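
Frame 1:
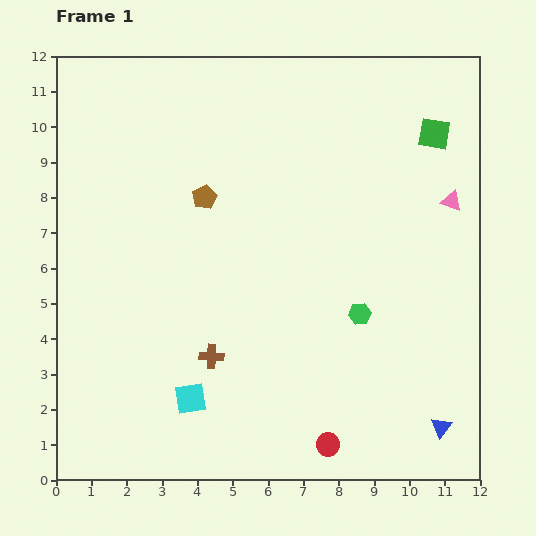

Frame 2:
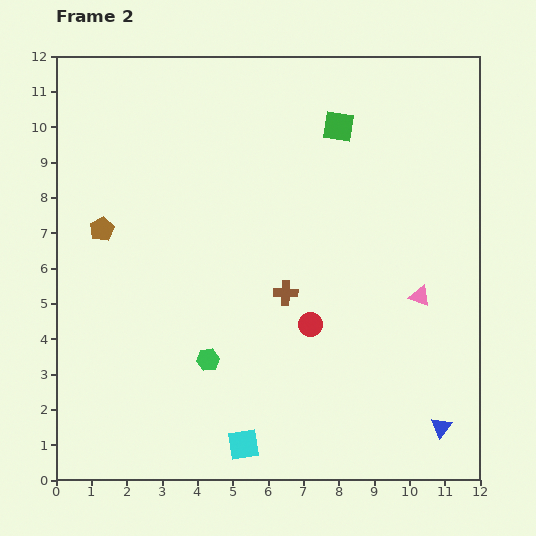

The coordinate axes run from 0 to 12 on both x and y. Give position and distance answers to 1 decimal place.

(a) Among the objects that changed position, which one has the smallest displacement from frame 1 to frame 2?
the cyan square

(moved 2.0)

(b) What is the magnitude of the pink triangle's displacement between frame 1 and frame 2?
2.8

The pink triangle moved from (11.2, 7.9) to (10.3, 5.2), a distance of √(0.9² + 2.7²) ≈ 2.8.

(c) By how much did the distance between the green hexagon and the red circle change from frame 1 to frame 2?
-0.7

Distance in frame 1: 3.8. Distance in frame 2: 3.1.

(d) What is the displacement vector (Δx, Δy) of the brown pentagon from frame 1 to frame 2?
(-2.9, -0.9)

The brown pentagon was at (4.2, 8.0) in frame 1 and (1.3, 7.1) in frame 2.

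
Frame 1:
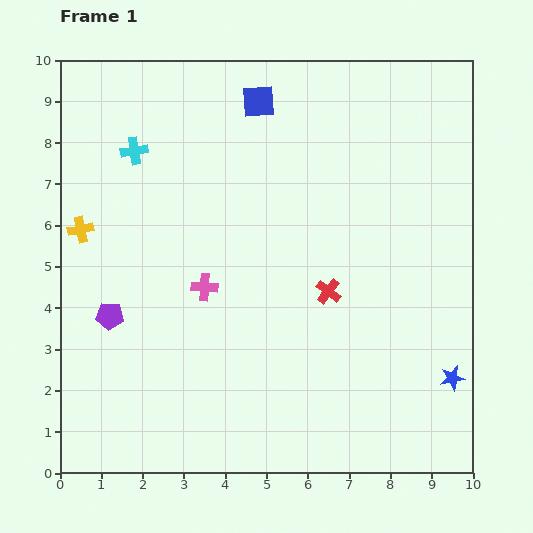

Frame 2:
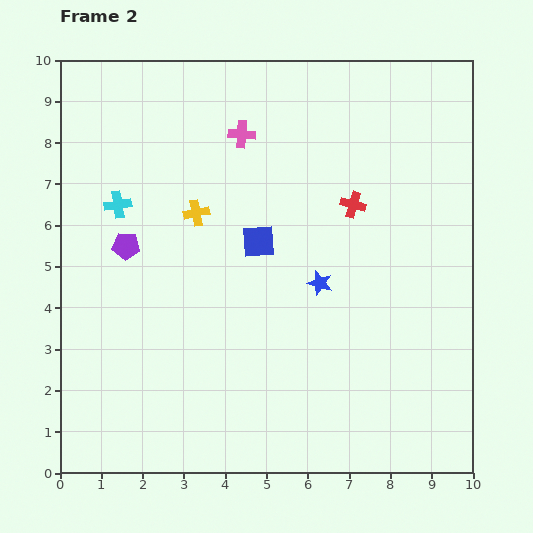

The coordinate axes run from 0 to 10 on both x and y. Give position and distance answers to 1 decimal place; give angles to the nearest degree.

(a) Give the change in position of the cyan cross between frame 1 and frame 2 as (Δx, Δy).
(-0.4, -1.3)

The cyan cross was at (1.8, 7.8) in frame 1 and (1.4, 6.5) in frame 2.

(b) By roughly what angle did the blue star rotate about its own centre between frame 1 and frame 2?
29° clockwise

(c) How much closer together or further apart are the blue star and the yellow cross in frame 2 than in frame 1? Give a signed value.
-6.3

Distance in frame 1: 9.7. Distance in frame 2: 3.4.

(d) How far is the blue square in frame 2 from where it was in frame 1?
3.4

The blue square moved from (4.8, 9.0) to (4.8, 5.6), a distance of √(0.0² + 3.4²) ≈ 3.4.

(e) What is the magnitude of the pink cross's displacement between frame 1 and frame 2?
3.8

The pink cross moved from (3.5, 4.5) to (4.4, 8.2), a distance of √(0.9² + 3.7²) ≈ 3.8.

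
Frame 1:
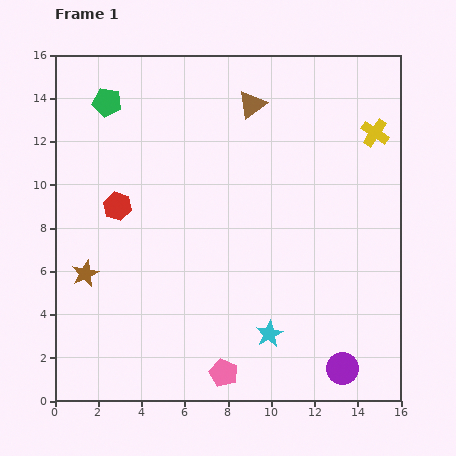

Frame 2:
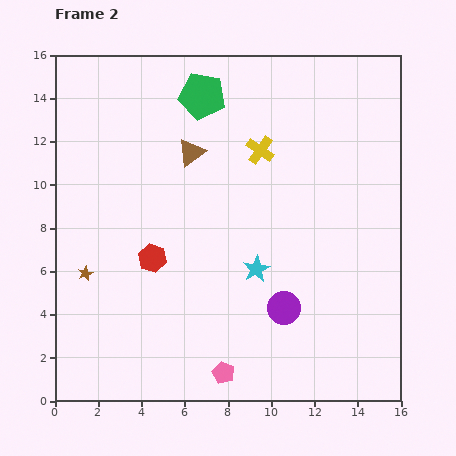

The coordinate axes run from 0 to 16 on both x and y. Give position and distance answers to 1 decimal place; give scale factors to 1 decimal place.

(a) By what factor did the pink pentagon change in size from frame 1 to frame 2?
0.8×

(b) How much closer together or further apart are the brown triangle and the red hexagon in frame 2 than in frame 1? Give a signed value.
-2.6

Distance in frame 1: 7.8. Distance in frame 2: 5.2.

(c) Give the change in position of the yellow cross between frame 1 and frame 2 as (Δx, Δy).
(-5.3, -0.8)

The yellow cross was at (14.8, 12.4) in frame 1 and (9.5, 11.6) in frame 2.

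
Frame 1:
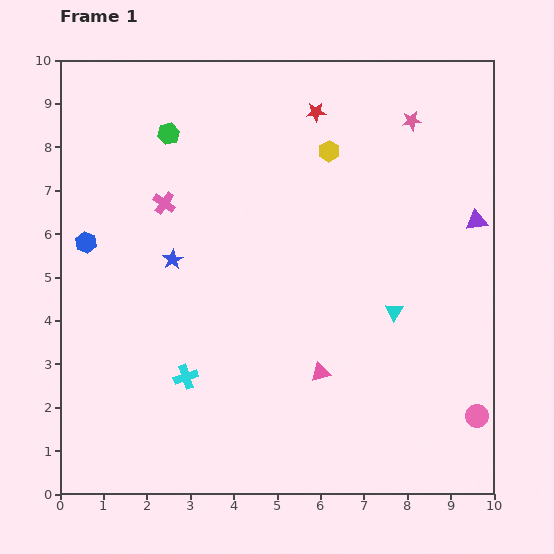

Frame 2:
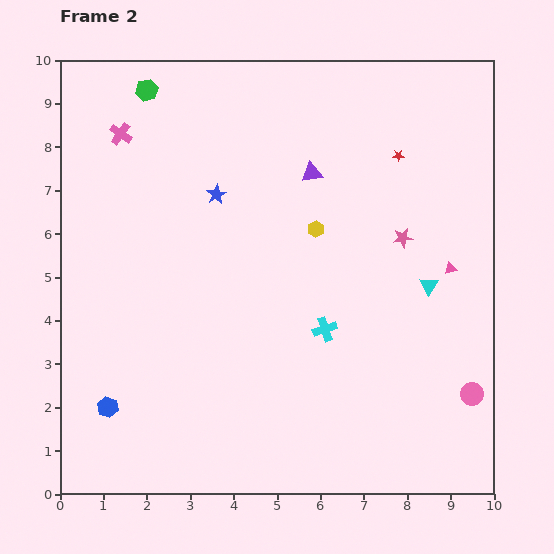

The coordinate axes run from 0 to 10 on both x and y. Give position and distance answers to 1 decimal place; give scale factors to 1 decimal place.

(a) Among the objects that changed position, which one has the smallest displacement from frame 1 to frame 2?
the pink circle

(moved 0.5)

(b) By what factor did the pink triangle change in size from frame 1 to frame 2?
0.6×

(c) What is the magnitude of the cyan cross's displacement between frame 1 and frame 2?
3.4

The cyan cross moved from (2.9, 2.7) to (6.1, 3.8), a distance of √(3.2² + 1.1²) ≈ 3.4.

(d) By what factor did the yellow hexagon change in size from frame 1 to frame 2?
0.8×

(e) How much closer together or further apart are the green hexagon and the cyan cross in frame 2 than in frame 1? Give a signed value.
+1.3

Distance in frame 1: 5.6. Distance in frame 2: 6.9.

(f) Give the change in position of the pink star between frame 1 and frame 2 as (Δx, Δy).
(-0.2, -2.7)

The pink star was at (8.1, 8.6) in frame 1 and (7.9, 5.9) in frame 2.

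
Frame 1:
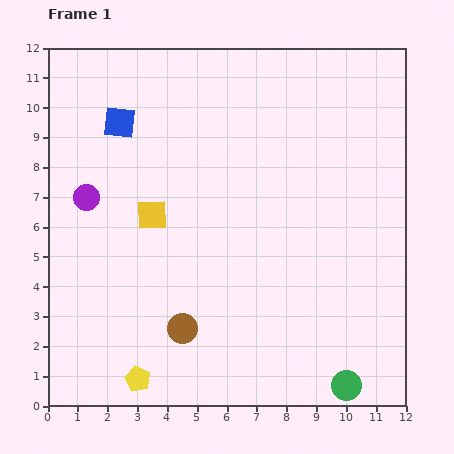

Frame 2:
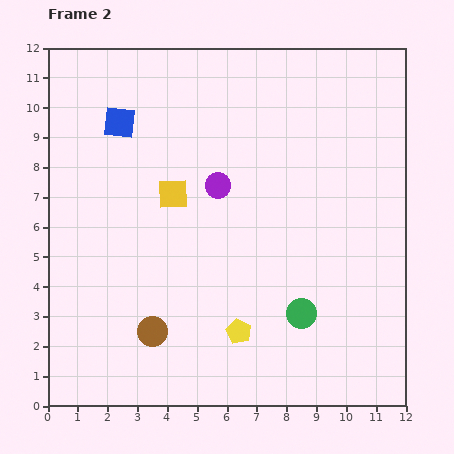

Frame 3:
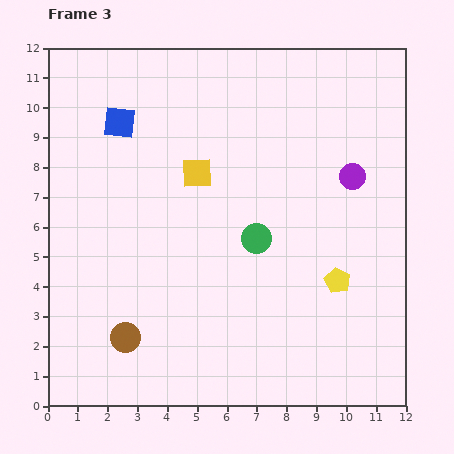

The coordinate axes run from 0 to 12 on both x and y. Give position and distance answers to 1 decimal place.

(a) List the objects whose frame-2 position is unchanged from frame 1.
the blue square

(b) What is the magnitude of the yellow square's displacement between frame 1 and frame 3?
2.1

The yellow square moved from (3.5, 6.4) to (5.0, 7.8), a distance of √(1.5² + 1.4²) ≈ 2.1.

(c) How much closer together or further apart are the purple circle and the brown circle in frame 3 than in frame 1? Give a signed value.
+3.9

Distance in frame 1: 5.4. Distance in frame 3: 9.3.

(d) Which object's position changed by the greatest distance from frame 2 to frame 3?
the purple circle

(moved 4.5; next 3.7)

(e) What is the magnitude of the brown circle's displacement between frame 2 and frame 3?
0.9

The brown circle moved from (3.5, 2.5) to (2.6, 2.3), a distance of √(0.9² + 0.2²) ≈ 0.9.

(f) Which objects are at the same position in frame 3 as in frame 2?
the blue square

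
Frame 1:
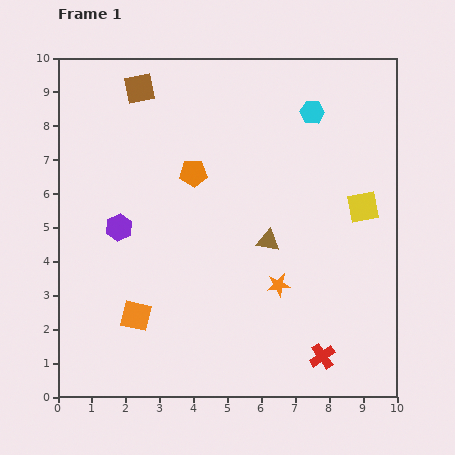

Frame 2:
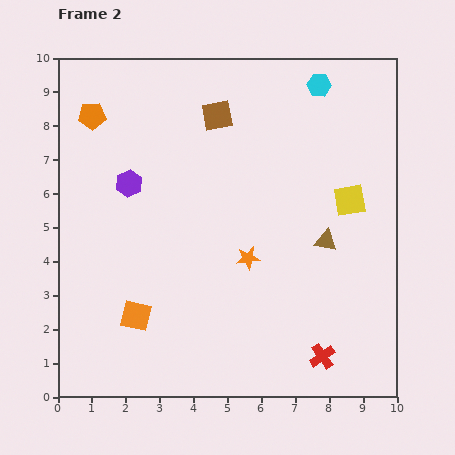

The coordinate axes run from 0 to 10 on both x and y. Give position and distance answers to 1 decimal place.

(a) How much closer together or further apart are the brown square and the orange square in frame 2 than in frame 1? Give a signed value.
-0.3

Distance in frame 1: 6.7. Distance in frame 2: 6.4.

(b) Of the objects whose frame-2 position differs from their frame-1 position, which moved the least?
the yellow square

(moved 0.4)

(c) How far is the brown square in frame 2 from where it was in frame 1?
2.4

The brown square moved from (2.4, 9.1) to (4.7, 8.3), a distance of √(2.3² + 0.8²) ≈ 2.4.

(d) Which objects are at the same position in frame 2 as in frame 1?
the orange square, the red cross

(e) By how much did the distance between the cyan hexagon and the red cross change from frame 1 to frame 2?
+0.8

Distance in frame 1: 7.2. Distance in frame 2: 8.0.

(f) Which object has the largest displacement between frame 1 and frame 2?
the orange pentagon

(moved 3.4; next 2.4)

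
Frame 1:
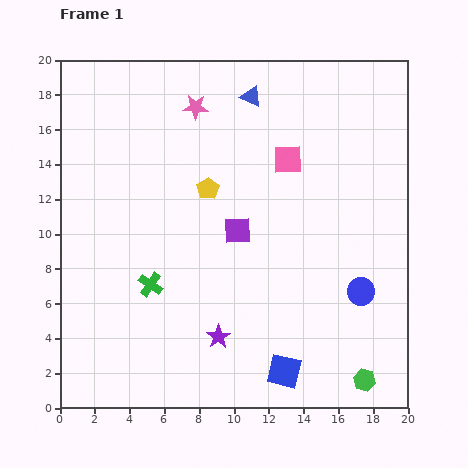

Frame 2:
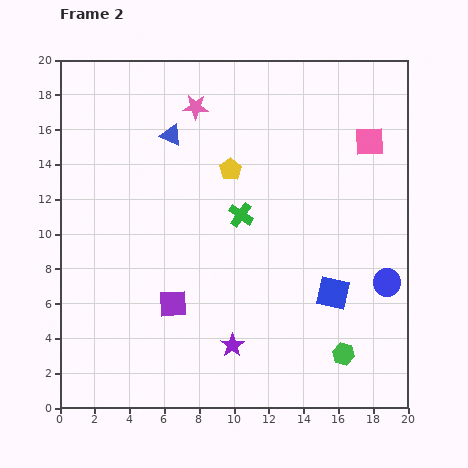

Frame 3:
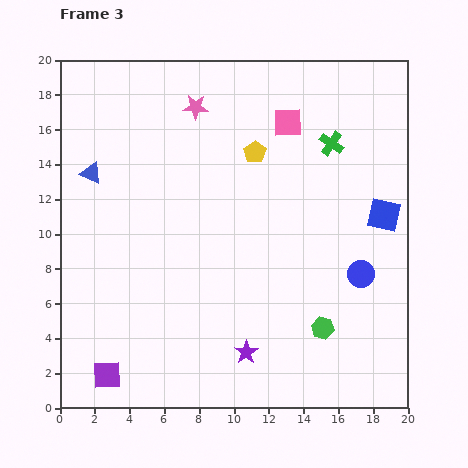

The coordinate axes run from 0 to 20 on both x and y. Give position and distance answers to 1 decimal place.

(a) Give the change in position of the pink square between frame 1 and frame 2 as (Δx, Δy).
(4.7, 1.0)

The pink square was at (13.1, 14.3) in frame 1 and (17.8, 15.3) in frame 2.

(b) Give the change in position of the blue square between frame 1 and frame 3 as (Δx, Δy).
(5.7, 9.0)

The blue square was at (12.9, 2.1) in frame 1 and (18.6, 11.1) in frame 3.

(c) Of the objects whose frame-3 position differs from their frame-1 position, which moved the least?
the blue circle

(moved 1.0)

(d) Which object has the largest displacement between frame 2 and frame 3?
the green cross

(moved 6.6; next 5.6)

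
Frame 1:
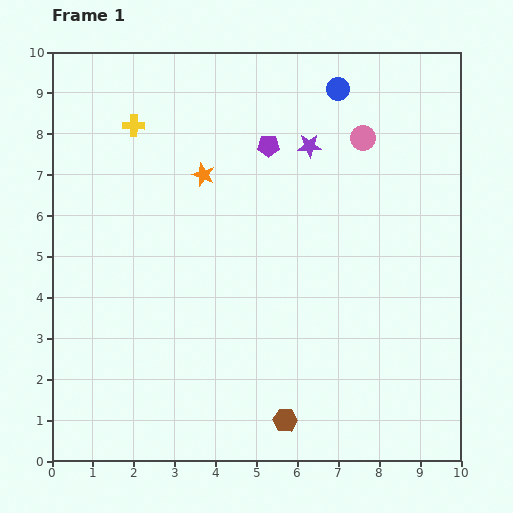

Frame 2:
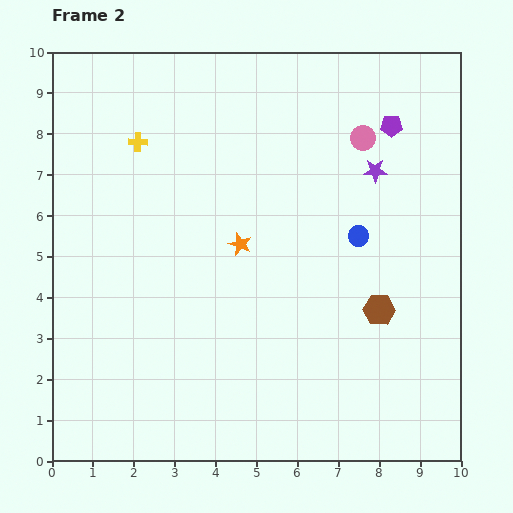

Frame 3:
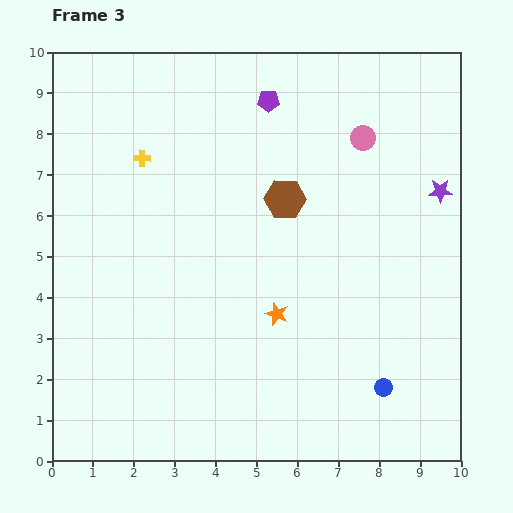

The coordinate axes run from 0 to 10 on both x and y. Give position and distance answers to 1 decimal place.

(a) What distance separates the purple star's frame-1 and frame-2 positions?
1.7

The purple star moved from (6.3, 7.7) to (7.9, 7.1), a distance of √(1.6² + 0.6²) ≈ 1.7.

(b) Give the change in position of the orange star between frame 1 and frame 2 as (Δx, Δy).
(0.9, -1.7)

The orange star was at (3.7, 7.0) in frame 1 and (4.6, 5.3) in frame 2.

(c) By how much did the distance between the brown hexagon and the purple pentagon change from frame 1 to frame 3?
-4.3

Distance in frame 1: 6.7. Distance in frame 3: 2.4.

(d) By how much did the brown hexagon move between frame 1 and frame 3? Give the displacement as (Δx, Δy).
(0.0, 5.4)

The brown hexagon was at (5.7, 1.0) in frame 1 and (5.7, 6.4) in frame 3.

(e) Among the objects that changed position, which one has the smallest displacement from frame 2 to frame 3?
the yellow cross

(moved 0.4)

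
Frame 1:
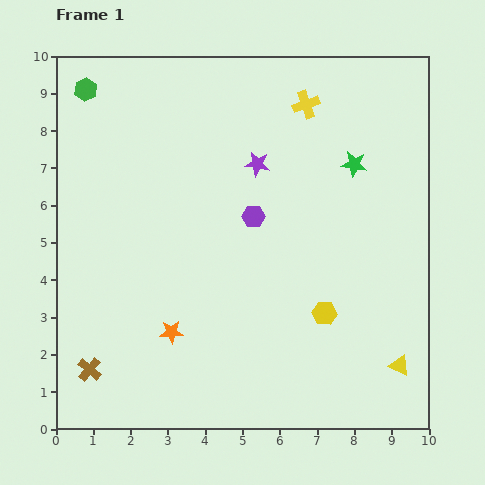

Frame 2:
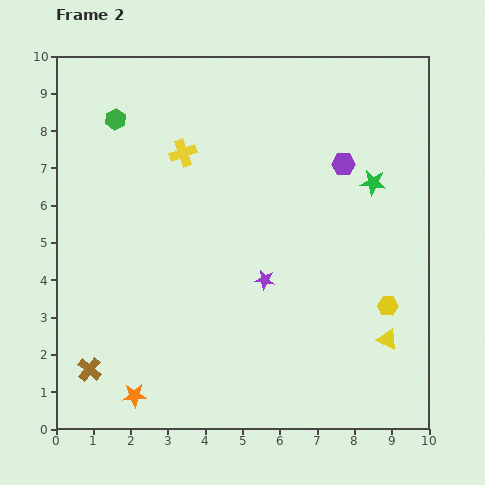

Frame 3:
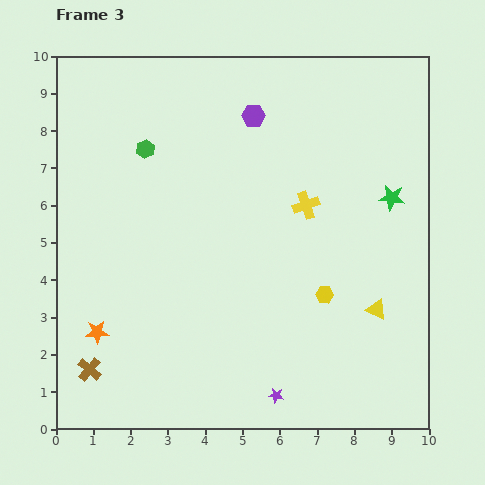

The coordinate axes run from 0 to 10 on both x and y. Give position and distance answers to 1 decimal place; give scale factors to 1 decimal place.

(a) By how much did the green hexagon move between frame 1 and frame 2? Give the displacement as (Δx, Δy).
(0.8, -0.8)

The green hexagon was at (0.8, 9.1) in frame 1 and (1.6, 8.3) in frame 2.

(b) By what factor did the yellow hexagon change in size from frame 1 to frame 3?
0.7×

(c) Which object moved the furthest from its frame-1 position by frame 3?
the purple star

(moved 6.2; next 2.7)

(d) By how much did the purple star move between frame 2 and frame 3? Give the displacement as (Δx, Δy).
(0.3, -3.1)

The purple star was at (5.6, 4.0) in frame 2 and (5.9, 0.9) in frame 3.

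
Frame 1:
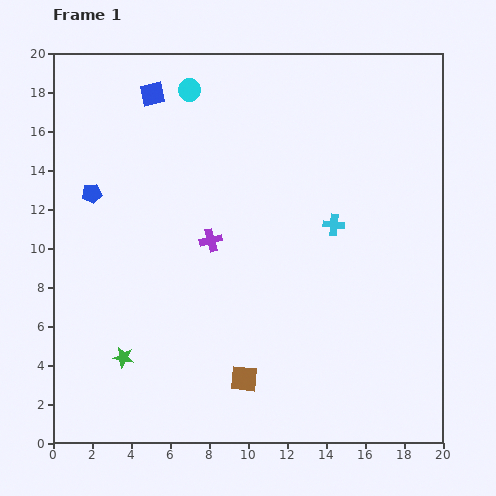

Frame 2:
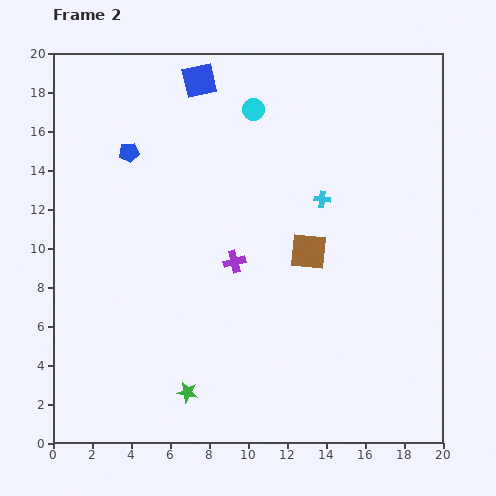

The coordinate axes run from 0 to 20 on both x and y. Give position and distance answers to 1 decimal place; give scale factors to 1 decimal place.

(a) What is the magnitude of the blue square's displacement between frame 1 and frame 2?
2.5

The blue square moved from (5.1, 17.9) to (7.5, 18.6), a distance of √(2.4² + 0.7²) ≈ 2.5.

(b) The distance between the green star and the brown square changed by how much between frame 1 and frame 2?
+3.2

Distance in frame 1: 6.3. Distance in frame 2: 9.5.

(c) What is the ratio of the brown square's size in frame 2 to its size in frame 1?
1.4×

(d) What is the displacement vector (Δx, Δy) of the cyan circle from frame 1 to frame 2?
(3.3, -1.0)

The cyan circle was at (7.0, 18.1) in frame 1 and (10.3, 17.1) in frame 2.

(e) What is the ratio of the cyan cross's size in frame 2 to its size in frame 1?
0.8×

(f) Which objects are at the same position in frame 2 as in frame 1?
none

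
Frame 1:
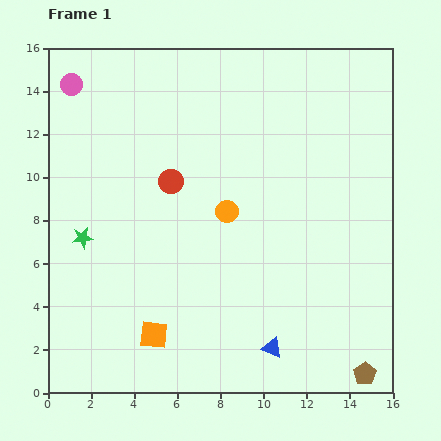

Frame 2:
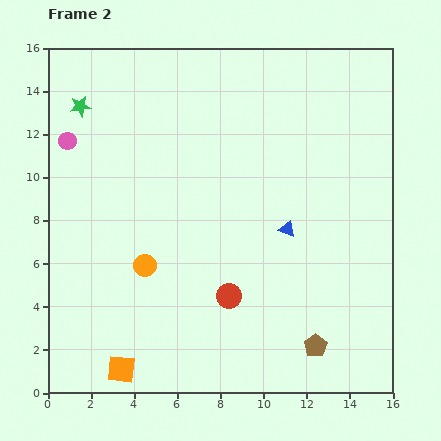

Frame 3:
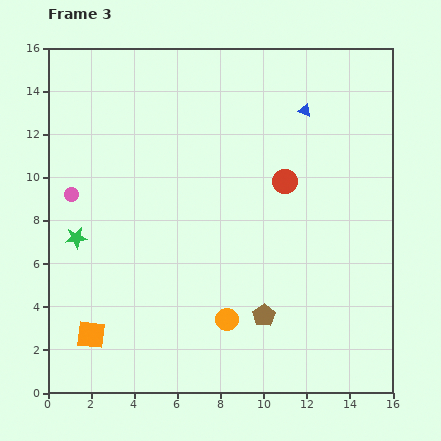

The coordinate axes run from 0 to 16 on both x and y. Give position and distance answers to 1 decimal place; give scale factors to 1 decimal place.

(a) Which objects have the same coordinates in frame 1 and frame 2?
none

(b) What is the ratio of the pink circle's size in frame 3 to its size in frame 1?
0.6×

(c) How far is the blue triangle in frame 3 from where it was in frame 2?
5.6

The blue triangle moved from (11.1, 7.6) to (11.9, 13.1), a distance of √(0.8² + 5.5²) ≈ 5.6.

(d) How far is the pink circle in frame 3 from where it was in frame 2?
2.5

The pink circle moved from (0.9, 11.7) to (1.1, 9.2), a distance of √(0.2² + 2.5²) ≈ 2.5.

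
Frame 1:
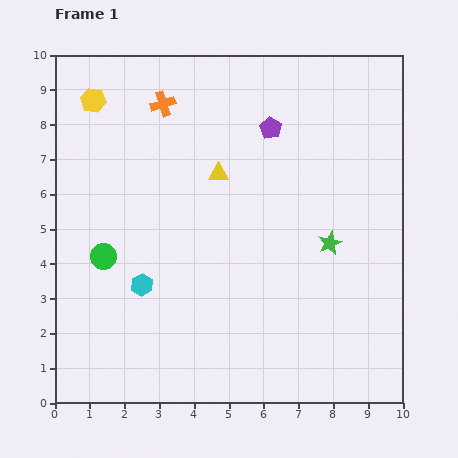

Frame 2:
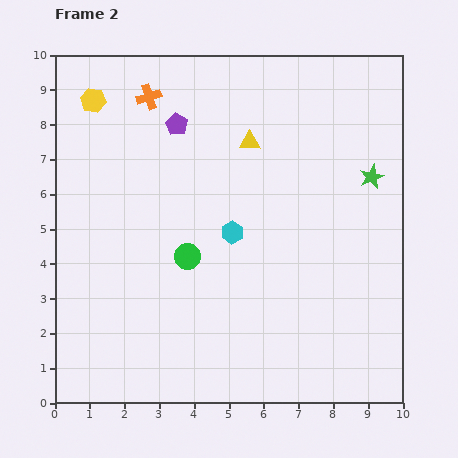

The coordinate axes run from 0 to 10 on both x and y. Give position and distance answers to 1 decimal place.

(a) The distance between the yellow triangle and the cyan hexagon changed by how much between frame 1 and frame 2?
-1.3

Distance in frame 1: 3.9. Distance in frame 2: 2.6.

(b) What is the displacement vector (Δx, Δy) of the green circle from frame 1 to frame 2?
(2.4, 0.0)

The green circle was at (1.4, 4.2) in frame 1 and (3.8, 4.2) in frame 2.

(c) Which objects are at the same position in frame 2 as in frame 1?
the yellow hexagon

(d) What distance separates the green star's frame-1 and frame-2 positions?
2.2

The green star moved from (7.9, 4.6) to (9.1, 6.5), a distance of √(1.2² + 1.9²) ≈ 2.2.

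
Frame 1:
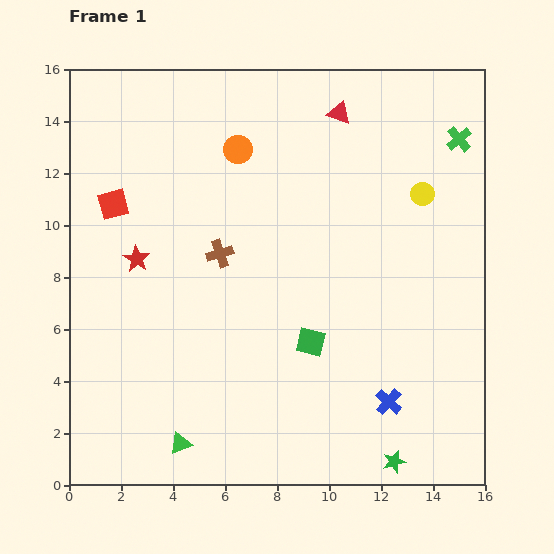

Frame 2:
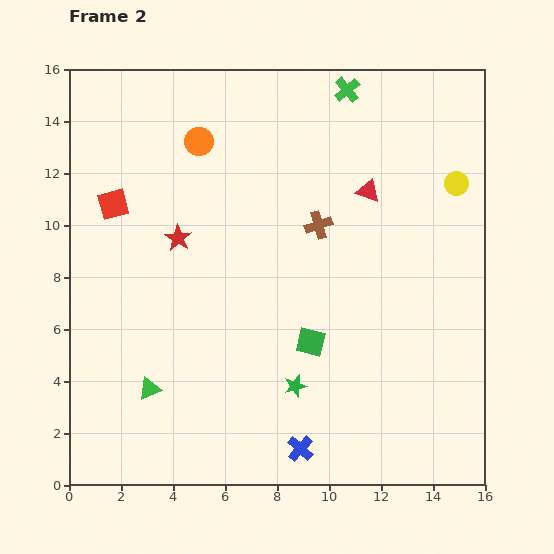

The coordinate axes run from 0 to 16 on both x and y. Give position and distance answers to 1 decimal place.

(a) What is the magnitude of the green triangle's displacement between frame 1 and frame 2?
2.4

The green triangle moved from (4.3, 1.6) to (3.1, 3.7), a distance of √(1.2² + 2.1²) ≈ 2.4.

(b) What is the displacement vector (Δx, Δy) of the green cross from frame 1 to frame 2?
(-4.3, 1.9)

The green cross was at (15.0, 13.3) in frame 1 and (10.7, 15.2) in frame 2.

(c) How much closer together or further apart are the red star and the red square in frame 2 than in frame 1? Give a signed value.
+0.5

Distance in frame 1: 2.3. Distance in frame 2: 2.8.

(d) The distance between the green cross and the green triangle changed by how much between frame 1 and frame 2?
-2.1

Distance in frame 1: 15.9. Distance in frame 2: 13.8.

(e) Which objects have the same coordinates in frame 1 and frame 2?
the green square, the red square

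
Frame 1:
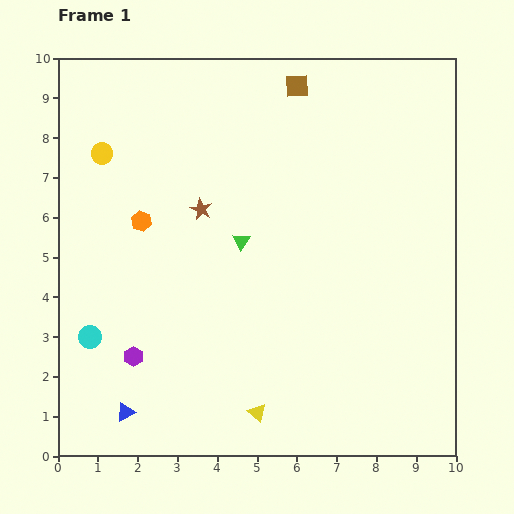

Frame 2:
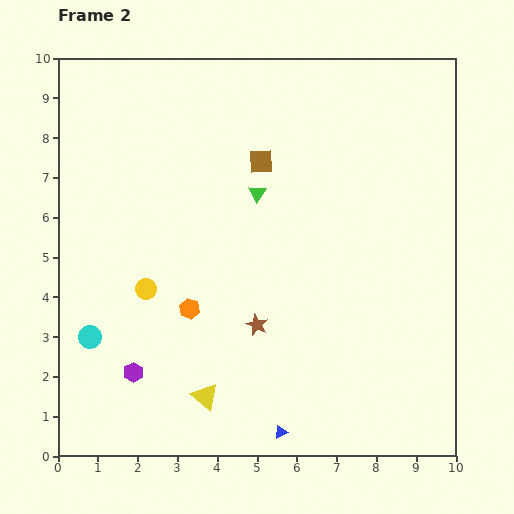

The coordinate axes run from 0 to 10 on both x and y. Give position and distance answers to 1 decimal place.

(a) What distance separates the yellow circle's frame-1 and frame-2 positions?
3.6

The yellow circle moved from (1.1, 7.6) to (2.2, 4.2), a distance of √(1.1² + 3.4²) ≈ 3.6.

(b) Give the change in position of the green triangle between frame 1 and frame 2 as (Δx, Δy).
(0.4, 1.2)

The green triangle was at (4.6, 5.4) in frame 1 and (5.0, 6.6) in frame 2.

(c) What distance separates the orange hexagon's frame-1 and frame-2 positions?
2.5

The orange hexagon moved from (2.1, 5.9) to (3.3, 3.7), a distance of √(1.2² + 2.2²) ≈ 2.5.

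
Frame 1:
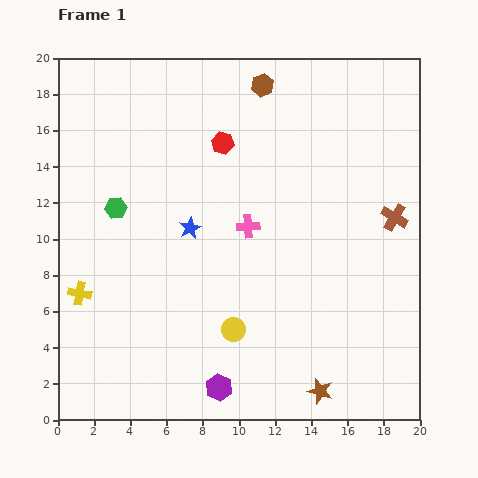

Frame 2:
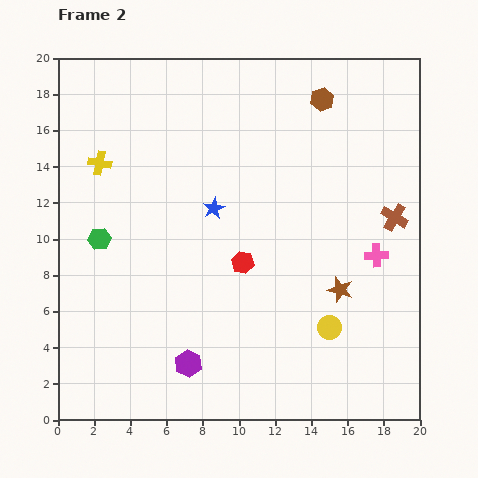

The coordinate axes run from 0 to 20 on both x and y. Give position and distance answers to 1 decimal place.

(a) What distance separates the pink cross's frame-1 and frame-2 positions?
7.3

The pink cross moved from (10.5, 10.7) to (17.6, 9.1), a distance of √(7.1² + 1.6²) ≈ 7.3.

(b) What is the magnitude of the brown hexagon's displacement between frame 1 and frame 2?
3.4

The brown hexagon moved from (11.3, 18.5) to (14.6, 17.7), a distance of √(3.3² + 0.8²) ≈ 3.4.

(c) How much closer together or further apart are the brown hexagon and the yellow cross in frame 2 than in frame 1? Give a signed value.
-2.5

Distance in frame 1: 15.3. Distance in frame 2: 12.8.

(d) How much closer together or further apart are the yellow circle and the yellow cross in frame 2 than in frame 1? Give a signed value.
+6.9

Distance in frame 1: 8.7. Distance in frame 2: 15.6.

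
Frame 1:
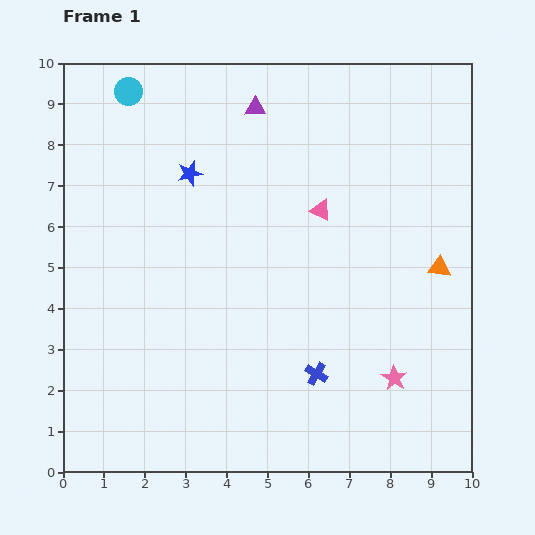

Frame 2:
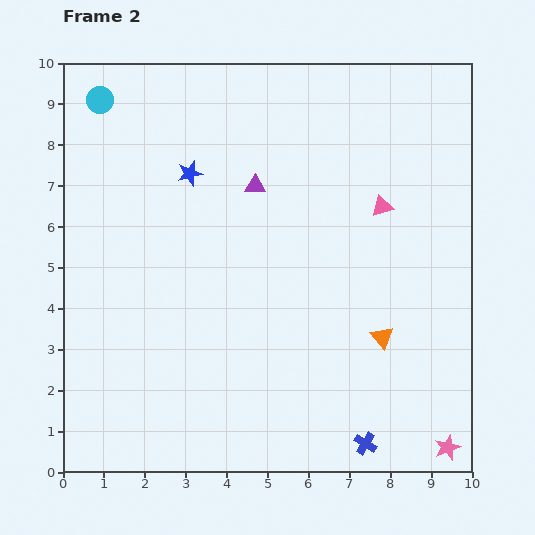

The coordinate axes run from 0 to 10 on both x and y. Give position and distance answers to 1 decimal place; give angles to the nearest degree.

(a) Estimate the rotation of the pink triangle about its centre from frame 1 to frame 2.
41° counter-clockwise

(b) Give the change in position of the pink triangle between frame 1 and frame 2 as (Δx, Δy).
(1.5, 0.1)

The pink triangle was at (6.3, 6.4) in frame 1 and (7.8, 6.5) in frame 2.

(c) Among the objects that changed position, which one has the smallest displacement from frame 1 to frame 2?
the cyan circle

(moved 0.7)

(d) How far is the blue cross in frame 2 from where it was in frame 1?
2.1

The blue cross moved from (6.2, 2.4) to (7.4, 0.7), a distance of √(1.2² + 1.7²) ≈ 2.1.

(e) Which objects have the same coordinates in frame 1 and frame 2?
the blue star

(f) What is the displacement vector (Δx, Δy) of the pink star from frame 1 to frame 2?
(1.3, -1.7)

The pink star was at (8.1, 2.3) in frame 1 and (9.4, 0.6) in frame 2.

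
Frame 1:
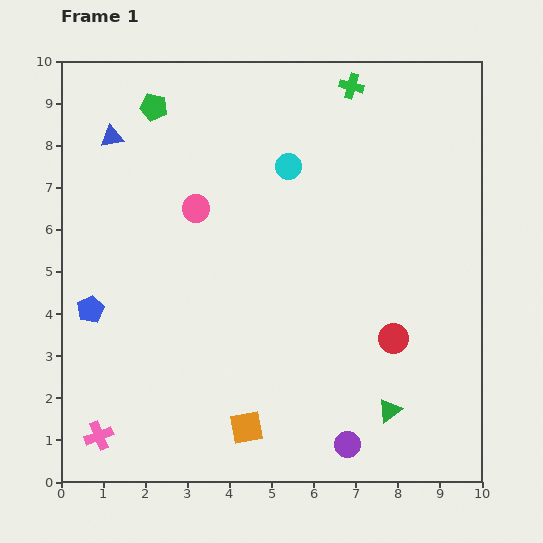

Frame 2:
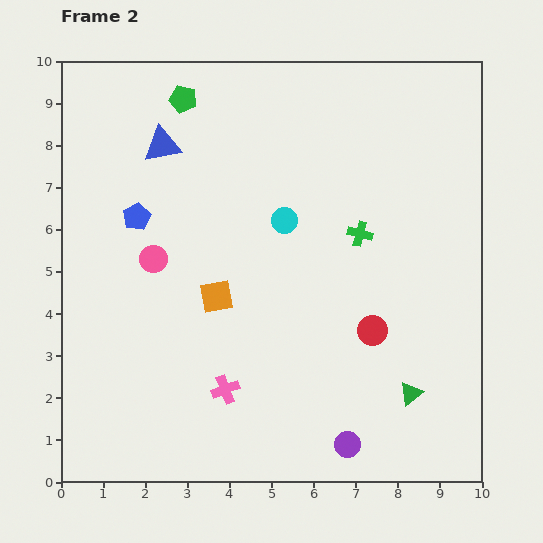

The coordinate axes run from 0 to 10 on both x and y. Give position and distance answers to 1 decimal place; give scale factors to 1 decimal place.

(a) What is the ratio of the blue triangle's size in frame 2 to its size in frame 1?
1.6×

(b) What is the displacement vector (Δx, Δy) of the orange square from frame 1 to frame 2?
(-0.7, 3.1)

The orange square was at (4.4, 1.3) in frame 1 and (3.7, 4.4) in frame 2.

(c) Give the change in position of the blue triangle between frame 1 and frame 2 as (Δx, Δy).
(1.2, -0.2)

The blue triangle was at (1.2, 8.2) in frame 1 and (2.4, 8.0) in frame 2.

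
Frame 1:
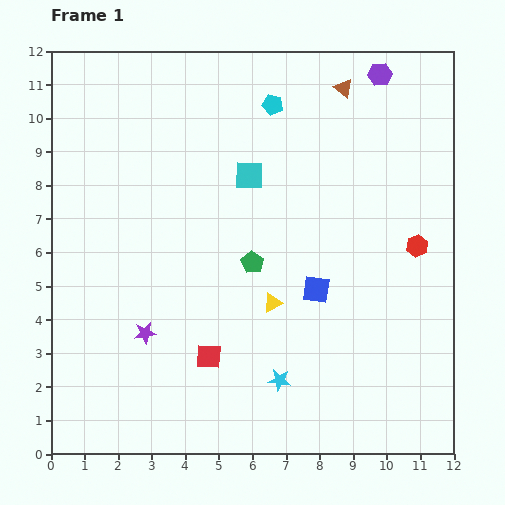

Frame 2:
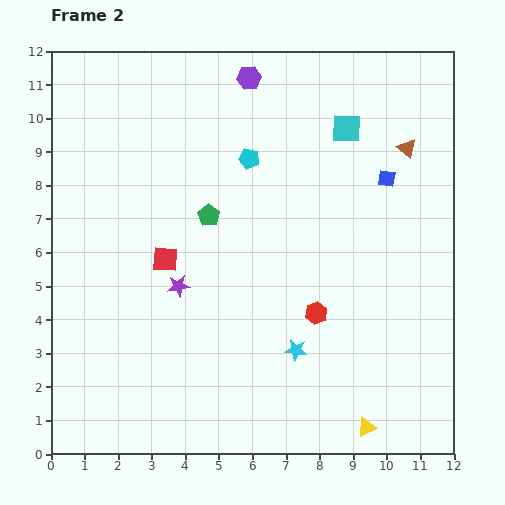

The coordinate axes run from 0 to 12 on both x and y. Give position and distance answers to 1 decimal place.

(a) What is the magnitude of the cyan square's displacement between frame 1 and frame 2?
3.2

The cyan square moved from (5.9, 8.3) to (8.8, 9.7), a distance of √(2.9² + 1.4²) ≈ 3.2.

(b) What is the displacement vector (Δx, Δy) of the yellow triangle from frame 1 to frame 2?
(2.8, -3.7)

The yellow triangle was at (6.6, 4.5) in frame 1 and (9.4, 0.8) in frame 2.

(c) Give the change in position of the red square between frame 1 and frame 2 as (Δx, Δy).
(-1.3, 2.9)

The red square was at (4.7, 2.9) in frame 1 and (3.4, 5.8) in frame 2.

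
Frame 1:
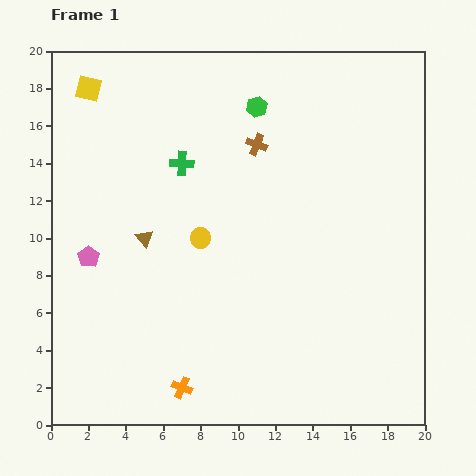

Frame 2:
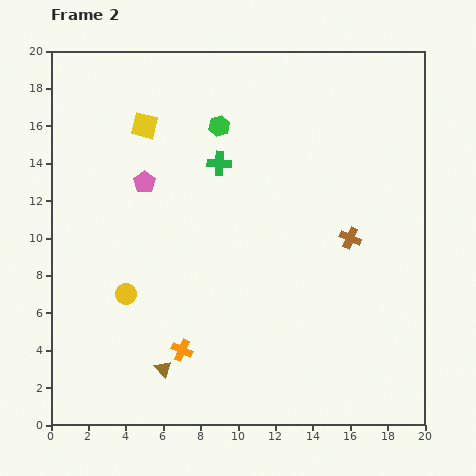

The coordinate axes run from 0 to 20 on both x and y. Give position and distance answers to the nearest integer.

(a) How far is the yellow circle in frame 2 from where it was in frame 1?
5

The yellow circle moved from (8, 10) to (4, 7), a distance of √(4² + 3²) ≈ 5.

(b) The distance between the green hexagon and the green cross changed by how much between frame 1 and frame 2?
-3

Distance in frame 1: 5. Distance in frame 2: 2.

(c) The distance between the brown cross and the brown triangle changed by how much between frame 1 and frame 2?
+4

Distance in frame 1: 8. Distance in frame 2: 12.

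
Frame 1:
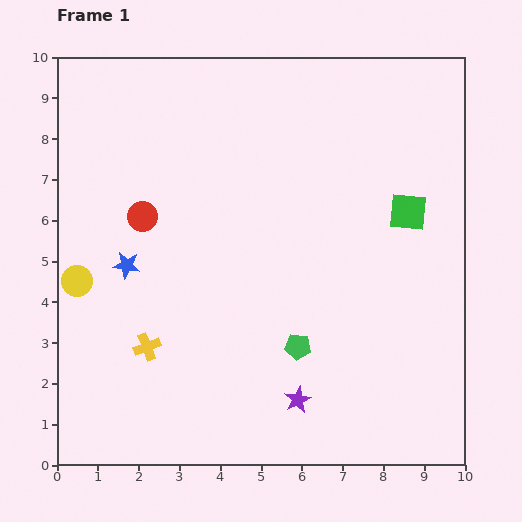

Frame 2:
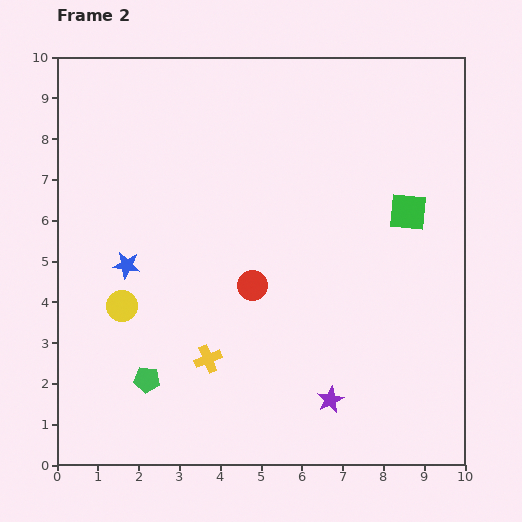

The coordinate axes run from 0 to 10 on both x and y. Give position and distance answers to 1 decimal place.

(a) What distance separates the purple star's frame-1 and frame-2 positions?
0.8

The purple star moved from (5.9, 1.6) to (6.7, 1.6), a distance of √(0.8² + 0.0²) ≈ 0.8.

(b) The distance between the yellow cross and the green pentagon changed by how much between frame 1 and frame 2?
-2.1

Distance in frame 1: 3.7. Distance in frame 2: 1.6.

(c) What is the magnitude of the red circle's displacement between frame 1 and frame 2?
3.2

The red circle moved from (2.1, 6.1) to (4.8, 4.4), a distance of √(2.7² + 1.7²) ≈ 3.2.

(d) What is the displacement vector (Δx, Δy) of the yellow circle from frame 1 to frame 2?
(1.1, -0.6)

The yellow circle was at (0.5, 4.5) in frame 1 and (1.6, 3.9) in frame 2.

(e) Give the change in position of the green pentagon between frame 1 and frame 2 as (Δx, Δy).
(-3.7, -0.8)

The green pentagon was at (5.9, 2.9) in frame 1 and (2.2, 2.1) in frame 2.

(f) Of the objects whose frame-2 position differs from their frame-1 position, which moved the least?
the purple star

(moved 0.8)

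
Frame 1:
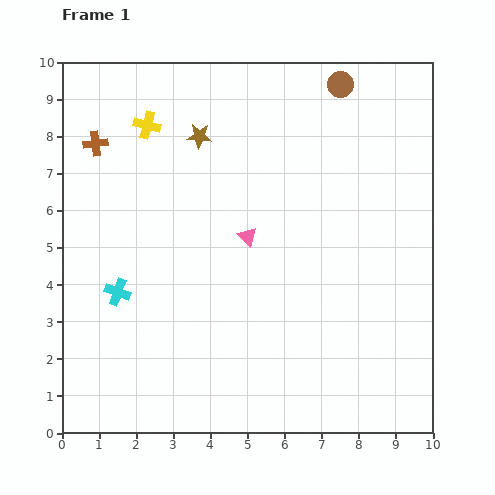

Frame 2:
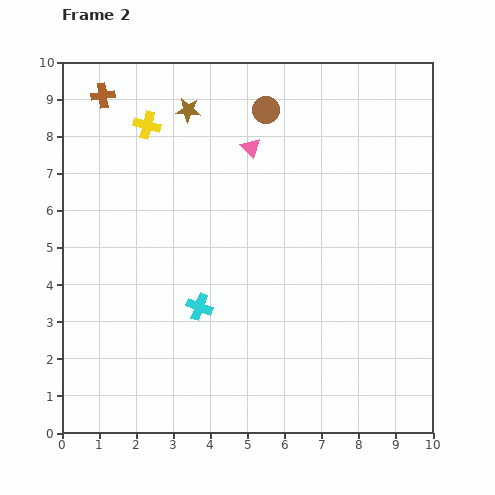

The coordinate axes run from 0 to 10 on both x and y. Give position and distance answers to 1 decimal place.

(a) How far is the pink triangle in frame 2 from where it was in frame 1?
2.4

The pink triangle moved from (5.0, 5.3) to (5.1, 7.7), a distance of √(0.1² + 2.4²) ≈ 2.4.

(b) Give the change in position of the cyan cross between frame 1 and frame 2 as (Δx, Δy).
(2.2, -0.4)

The cyan cross was at (1.5, 3.8) in frame 1 and (3.7, 3.4) in frame 2.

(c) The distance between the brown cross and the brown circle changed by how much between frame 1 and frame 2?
-2.4

Distance in frame 1: 6.8. Distance in frame 2: 4.4.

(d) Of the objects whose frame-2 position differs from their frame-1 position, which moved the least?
the brown star

(moved 0.8)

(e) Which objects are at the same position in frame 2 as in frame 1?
the yellow cross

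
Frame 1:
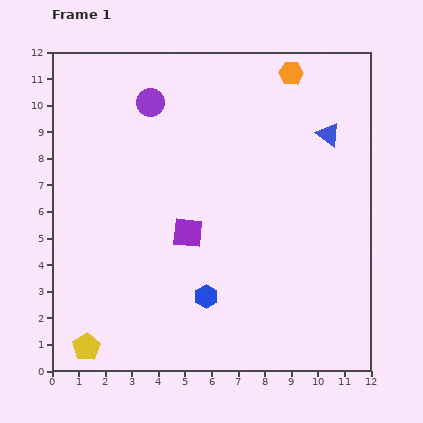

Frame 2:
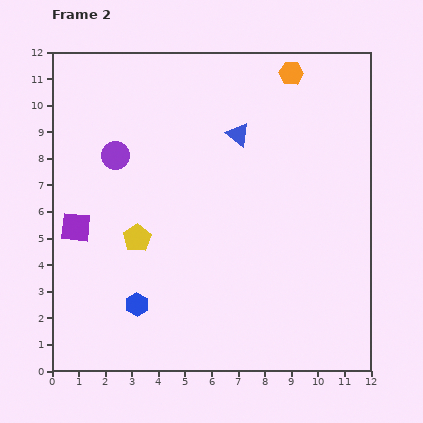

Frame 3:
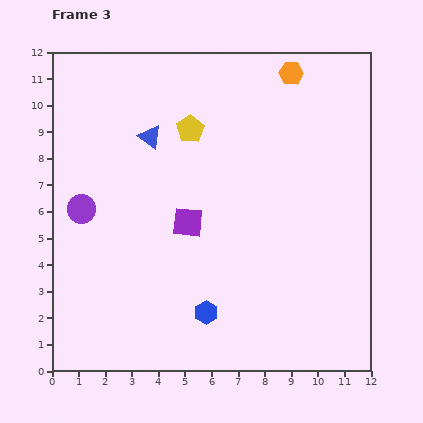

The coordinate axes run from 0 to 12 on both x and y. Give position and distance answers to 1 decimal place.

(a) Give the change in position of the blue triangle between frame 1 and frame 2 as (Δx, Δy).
(-3.4, 0.0)

The blue triangle was at (10.4, 8.9) in frame 1 and (7.0, 8.9) in frame 2.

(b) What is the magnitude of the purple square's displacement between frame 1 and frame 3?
0.4

The purple square moved from (5.1, 5.2) to (5.1, 5.6), a distance of √(0.0² + 0.4²) ≈ 0.4.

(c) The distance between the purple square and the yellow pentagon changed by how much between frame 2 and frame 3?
+1.2

Distance in frame 2: 2.3. Distance in frame 3: 3.5.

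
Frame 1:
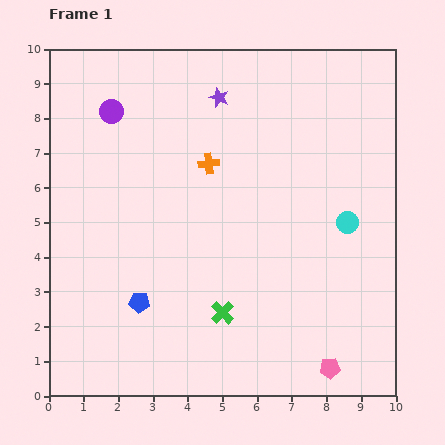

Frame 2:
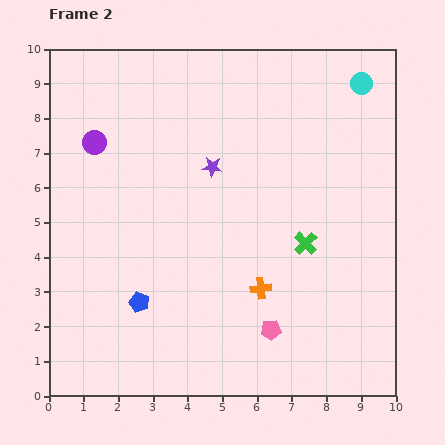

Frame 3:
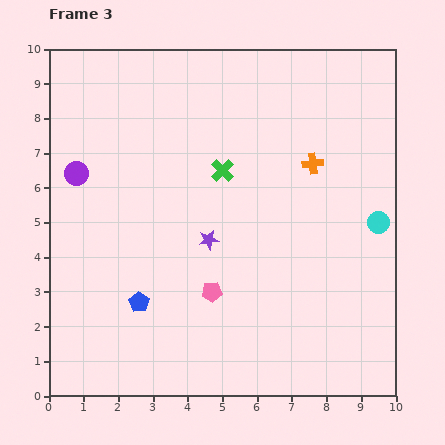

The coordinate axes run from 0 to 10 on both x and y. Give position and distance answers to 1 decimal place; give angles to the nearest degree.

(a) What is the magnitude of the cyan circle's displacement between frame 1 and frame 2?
4.0

The cyan circle moved from (8.6, 5.0) to (9.0, 9.0), a distance of √(0.4² + 4.0²) ≈ 4.0.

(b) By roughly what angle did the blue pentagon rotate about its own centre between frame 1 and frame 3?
31° clockwise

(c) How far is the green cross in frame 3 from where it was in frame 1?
4.1

The green cross moved from (5.0, 2.4) to (5.0, 6.5), a distance of √(0.0² + 4.1²) ≈ 4.1.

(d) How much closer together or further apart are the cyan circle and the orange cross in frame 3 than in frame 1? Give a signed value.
-1.8

Distance in frame 1: 4.3. Distance in frame 3: 2.5.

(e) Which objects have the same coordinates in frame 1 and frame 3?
the blue pentagon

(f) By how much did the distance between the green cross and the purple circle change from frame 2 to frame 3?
-2.6

Distance in frame 2: 6.8. Distance in frame 3: 4.2.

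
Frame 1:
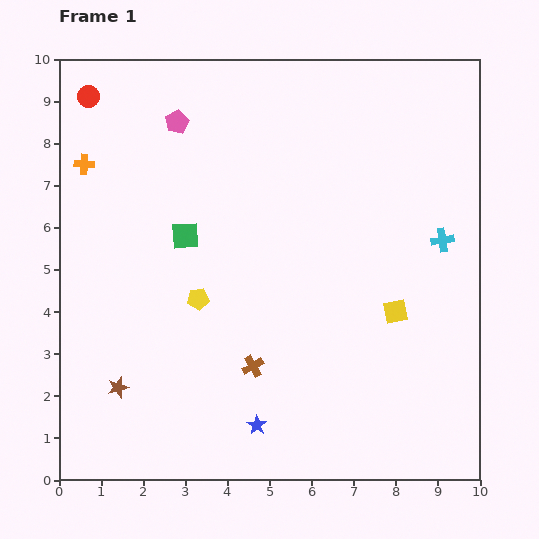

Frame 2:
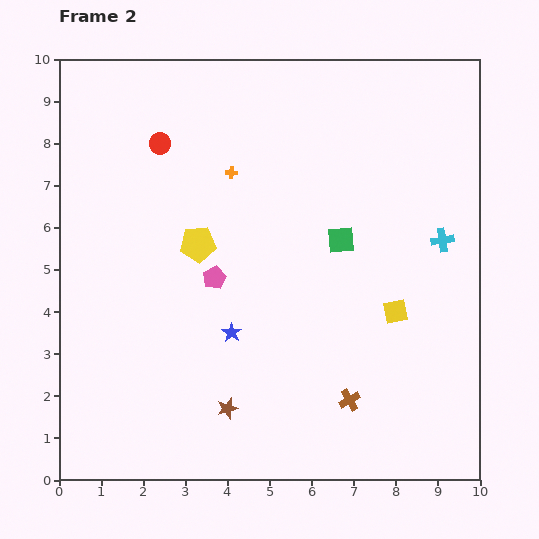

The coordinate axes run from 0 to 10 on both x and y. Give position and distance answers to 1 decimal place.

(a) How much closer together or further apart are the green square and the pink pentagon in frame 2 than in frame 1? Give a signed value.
+0.4

Distance in frame 1: 2.7. Distance in frame 2: 3.1.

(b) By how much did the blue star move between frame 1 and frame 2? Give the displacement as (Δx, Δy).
(-0.6, 2.2)

The blue star was at (4.7, 1.3) in frame 1 and (4.1, 3.5) in frame 2.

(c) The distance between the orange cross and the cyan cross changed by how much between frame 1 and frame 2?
-3.5

Distance in frame 1: 8.7. Distance in frame 2: 5.2.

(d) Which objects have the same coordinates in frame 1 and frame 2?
the yellow square, the cyan cross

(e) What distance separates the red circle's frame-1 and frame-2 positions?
2.0

The red circle moved from (0.7, 9.1) to (2.4, 8.0), a distance of √(1.7² + 1.1²) ≈ 2.0.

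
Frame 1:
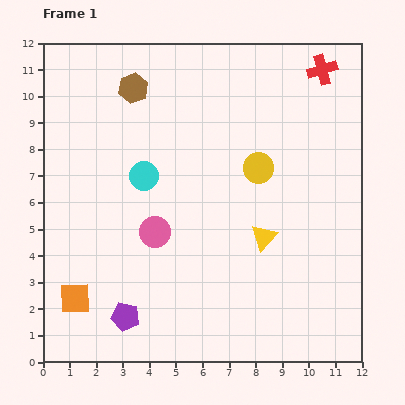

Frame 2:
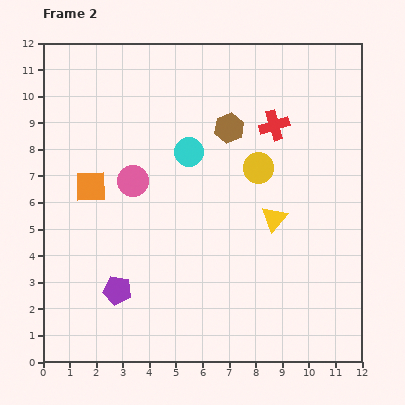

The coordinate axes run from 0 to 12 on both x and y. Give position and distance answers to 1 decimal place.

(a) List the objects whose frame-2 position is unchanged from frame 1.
the yellow circle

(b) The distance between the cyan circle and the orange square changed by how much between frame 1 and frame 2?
-1.4

Distance in frame 1: 5.3. Distance in frame 2: 3.9.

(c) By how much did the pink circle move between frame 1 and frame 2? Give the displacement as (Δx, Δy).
(-0.8, 1.9)

The pink circle was at (4.2, 4.9) in frame 1 and (3.4, 6.8) in frame 2.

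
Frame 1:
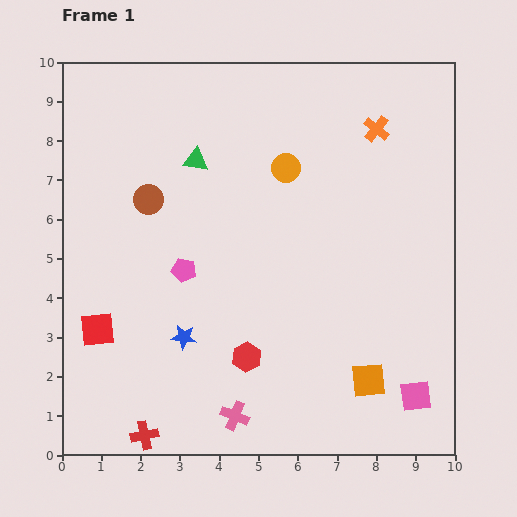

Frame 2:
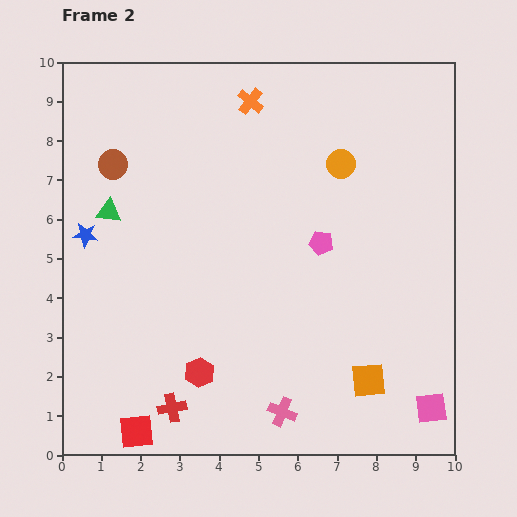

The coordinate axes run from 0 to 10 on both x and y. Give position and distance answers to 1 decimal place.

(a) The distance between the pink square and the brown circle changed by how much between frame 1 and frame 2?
+1.8

Distance in frame 1: 8.4. Distance in frame 2: 10.2.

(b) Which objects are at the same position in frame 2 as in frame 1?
the orange square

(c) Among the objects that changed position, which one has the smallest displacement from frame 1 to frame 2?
the pink square

(moved 0.5)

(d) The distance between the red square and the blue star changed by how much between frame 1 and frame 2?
+3.0

Distance in frame 1: 2.2. Distance in frame 2: 5.2.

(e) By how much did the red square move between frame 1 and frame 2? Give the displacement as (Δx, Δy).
(1.0, -2.6)

The red square was at (0.9, 3.2) in frame 1 and (1.9, 0.6) in frame 2.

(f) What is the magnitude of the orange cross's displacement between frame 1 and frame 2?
3.3

The orange cross moved from (8.0, 8.3) to (4.8, 9.0), a distance of √(3.2² + 0.7²) ≈ 3.3.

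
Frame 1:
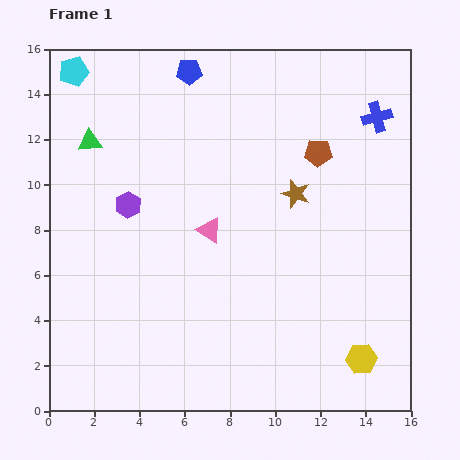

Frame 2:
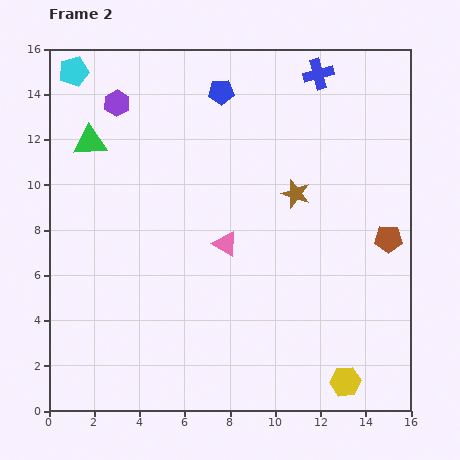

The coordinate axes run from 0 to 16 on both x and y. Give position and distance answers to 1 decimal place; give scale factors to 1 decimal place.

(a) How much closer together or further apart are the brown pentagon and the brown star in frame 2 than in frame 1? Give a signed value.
+2.5

Distance in frame 1: 2.1. Distance in frame 2: 4.6.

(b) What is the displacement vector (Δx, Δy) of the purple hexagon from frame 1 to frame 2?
(-0.5, 4.5)

The purple hexagon was at (3.5, 9.1) in frame 1 and (3.0, 13.6) in frame 2.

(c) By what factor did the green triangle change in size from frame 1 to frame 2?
1.4×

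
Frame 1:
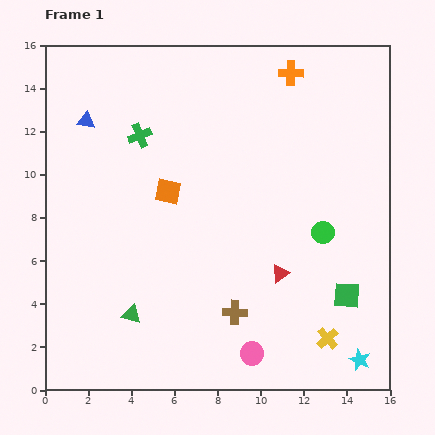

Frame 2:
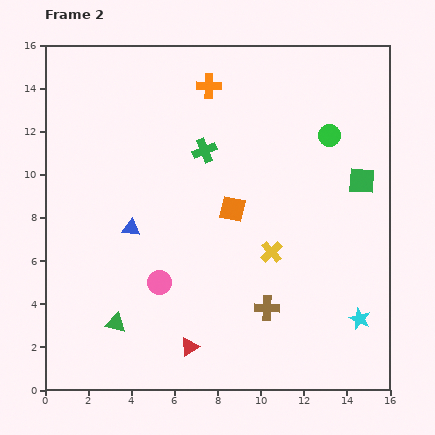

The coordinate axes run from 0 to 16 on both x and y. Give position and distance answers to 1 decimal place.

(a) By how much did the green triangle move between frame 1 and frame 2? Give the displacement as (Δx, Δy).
(-0.7, -0.4)

The green triangle was at (4.0, 3.5) in frame 1 and (3.3, 3.1) in frame 2.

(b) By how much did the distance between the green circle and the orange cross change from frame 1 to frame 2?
-1.5

Distance in frame 1: 7.6. Distance in frame 2: 6.1.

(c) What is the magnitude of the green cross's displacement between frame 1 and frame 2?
3.1

The green cross moved from (4.4, 11.8) to (7.4, 11.1), a distance of √(3.0² + 0.7²) ≈ 3.1.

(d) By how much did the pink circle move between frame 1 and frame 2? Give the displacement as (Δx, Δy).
(-4.3, 3.3)

The pink circle was at (9.6, 1.7) in frame 1 and (5.3, 5.0) in frame 2.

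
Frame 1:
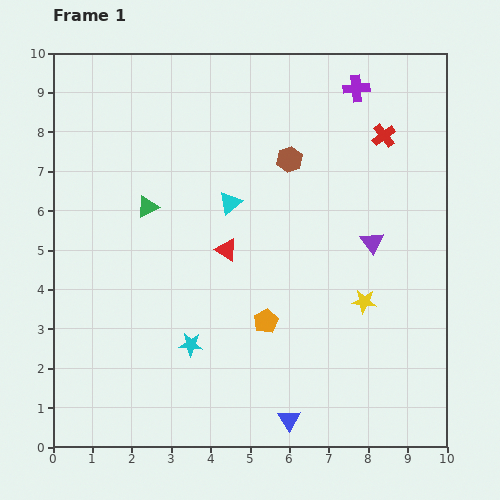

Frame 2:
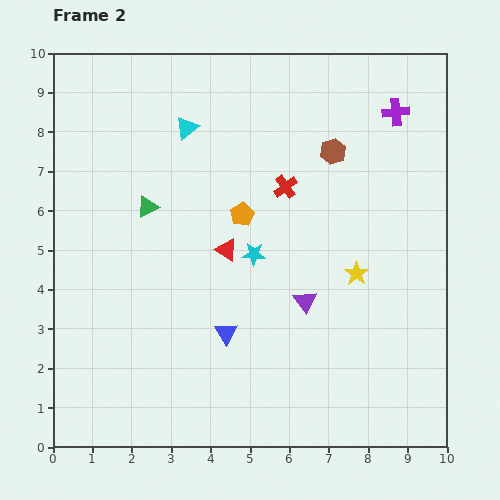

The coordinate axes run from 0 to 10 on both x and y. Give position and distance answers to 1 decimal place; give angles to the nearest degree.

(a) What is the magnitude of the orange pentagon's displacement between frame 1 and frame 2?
2.8

The orange pentagon moved from (5.4, 3.2) to (4.8, 5.9), a distance of √(0.6² + 2.7²) ≈ 2.8.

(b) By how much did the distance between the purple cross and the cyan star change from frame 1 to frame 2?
-2.6

Distance in frame 1: 7.7. Distance in frame 2: 5.1.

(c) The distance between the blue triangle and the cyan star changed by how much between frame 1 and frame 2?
-1.0

Distance in frame 1: 3.1. Distance in frame 2: 2.1.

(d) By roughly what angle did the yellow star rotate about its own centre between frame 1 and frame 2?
29° clockwise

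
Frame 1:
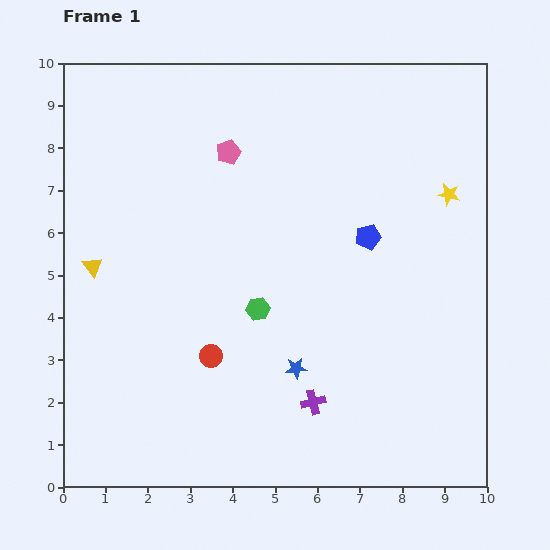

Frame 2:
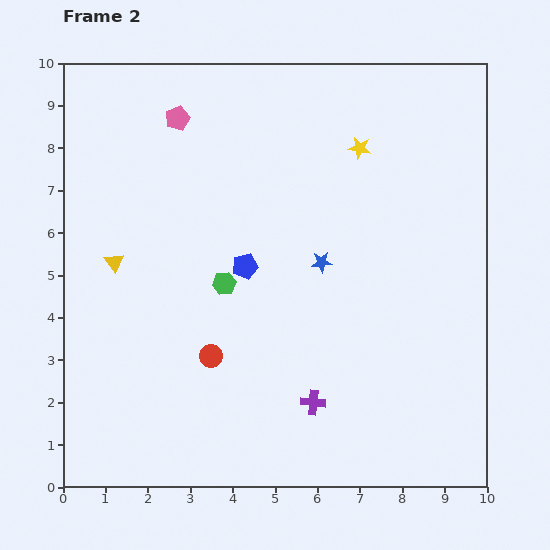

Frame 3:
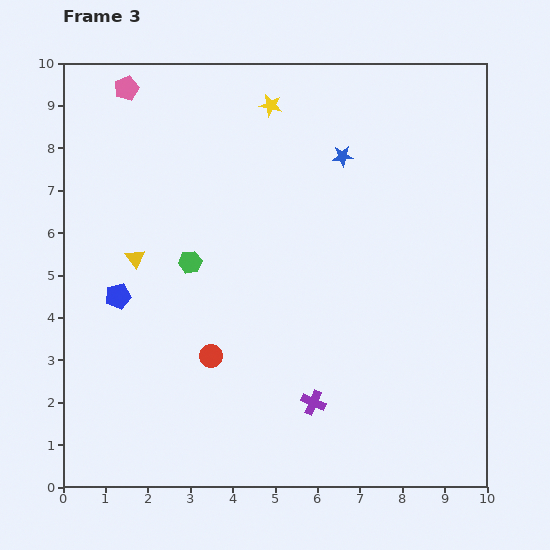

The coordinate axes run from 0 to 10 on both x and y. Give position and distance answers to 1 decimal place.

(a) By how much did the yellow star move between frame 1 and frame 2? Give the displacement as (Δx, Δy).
(-2.1, 1.1)

The yellow star was at (9.1, 6.9) in frame 1 and (7.0, 8.0) in frame 2.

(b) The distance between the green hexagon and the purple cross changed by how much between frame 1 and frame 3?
+1.8

Distance in frame 1: 2.6. Distance in frame 3: 4.4.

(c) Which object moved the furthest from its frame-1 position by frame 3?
the blue pentagon

(moved 6.1; next 5.1)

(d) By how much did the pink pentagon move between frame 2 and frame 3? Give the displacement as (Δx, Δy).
(-1.2, 0.7)

The pink pentagon was at (2.7, 8.7) in frame 2 and (1.5, 9.4) in frame 3.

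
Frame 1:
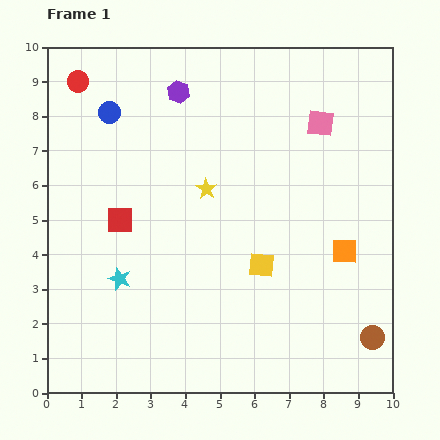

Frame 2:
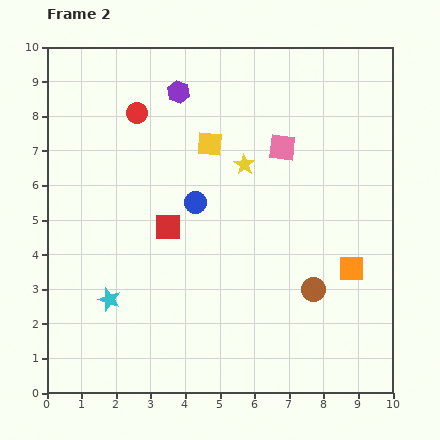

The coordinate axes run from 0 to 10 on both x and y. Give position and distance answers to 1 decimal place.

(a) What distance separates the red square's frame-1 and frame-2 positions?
1.4

The red square moved from (2.1, 5.0) to (3.5, 4.8), a distance of √(1.4² + 0.2²) ≈ 1.4.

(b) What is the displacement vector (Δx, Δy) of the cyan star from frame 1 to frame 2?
(-0.3, -0.6)

The cyan star was at (2.1, 3.3) in frame 1 and (1.8, 2.7) in frame 2.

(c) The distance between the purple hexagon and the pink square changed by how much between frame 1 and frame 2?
-0.8

Distance in frame 1: 4.2. Distance in frame 2: 3.4.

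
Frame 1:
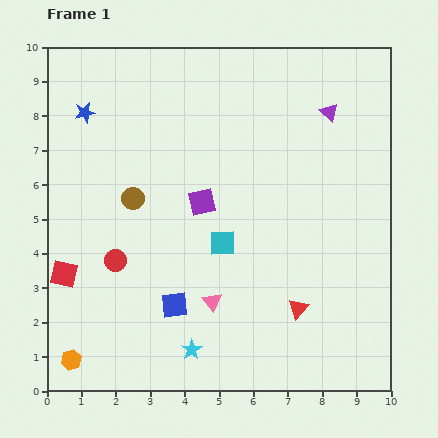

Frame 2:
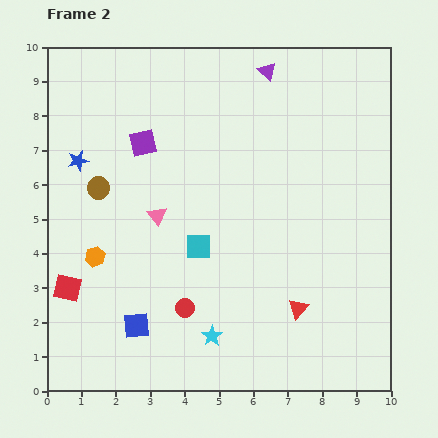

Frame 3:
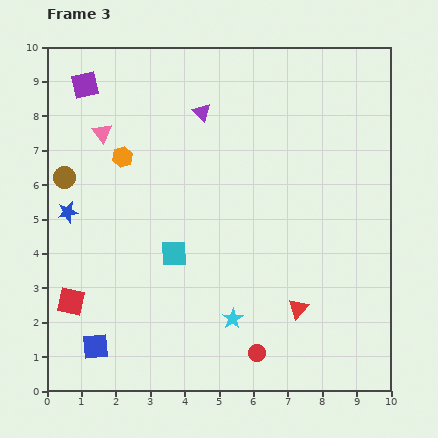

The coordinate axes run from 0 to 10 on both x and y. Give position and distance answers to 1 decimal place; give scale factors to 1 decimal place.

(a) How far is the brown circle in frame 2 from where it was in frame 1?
1.0

The brown circle moved from (2.5, 5.6) to (1.5, 5.9), a distance of √(1.0² + 0.3²) ≈ 1.0.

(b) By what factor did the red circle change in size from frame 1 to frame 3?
0.8×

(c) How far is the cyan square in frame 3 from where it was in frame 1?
1.4

The cyan square moved from (5.1, 4.3) to (3.7, 4.0), a distance of √(1.4² + 0.3²) ≈ 1.4.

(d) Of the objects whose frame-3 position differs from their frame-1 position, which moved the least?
the red square

(moved 0.8)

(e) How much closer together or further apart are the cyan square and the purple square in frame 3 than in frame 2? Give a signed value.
+2.1

Distance in frame 2: 3.4. Distance in frame 3: 5.5.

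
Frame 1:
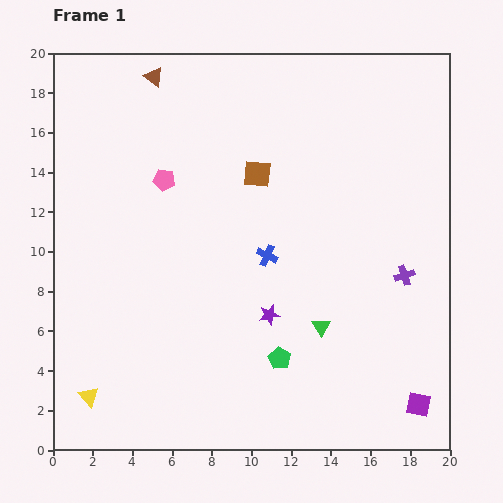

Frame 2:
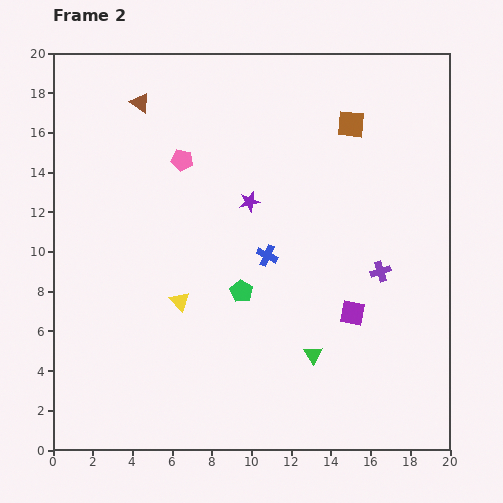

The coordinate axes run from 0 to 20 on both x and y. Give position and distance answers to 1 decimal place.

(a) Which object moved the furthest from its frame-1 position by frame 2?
the yellow triangle

(moved 6.6; next 5.8)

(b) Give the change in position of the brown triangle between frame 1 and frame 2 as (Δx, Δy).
(-0.7, -1.3)

The brown triangle was at (5.1, 18.8) in frame 1 and (4.4, 17.5) in frame 2.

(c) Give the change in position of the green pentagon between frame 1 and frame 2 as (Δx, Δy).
(-1.9, 3.4)

The green pentagon was at (11.4, 4.6) in frame 1 and (9.5, 8.0) in frame 2.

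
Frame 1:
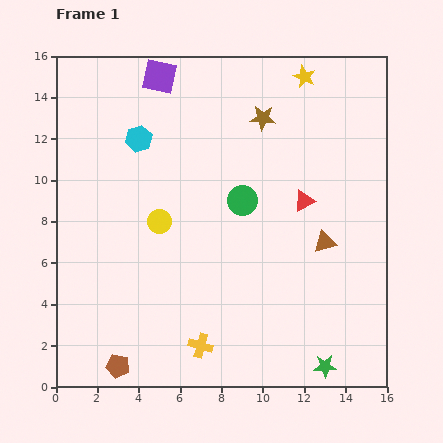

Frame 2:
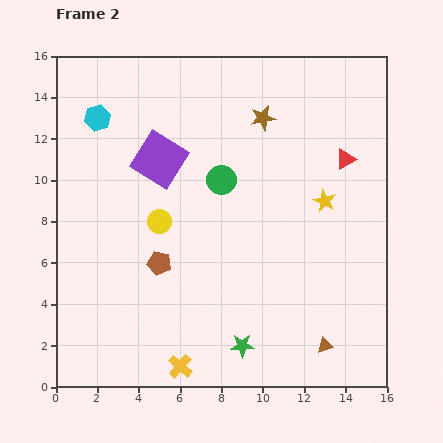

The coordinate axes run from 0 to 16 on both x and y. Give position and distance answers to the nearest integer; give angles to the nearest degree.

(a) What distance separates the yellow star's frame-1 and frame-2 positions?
6

The yellow star moved from (12, 15) to (13, 9), a distance of √(1² + 6²) ≈ 6.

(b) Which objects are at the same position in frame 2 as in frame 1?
the brown star, the yellow circle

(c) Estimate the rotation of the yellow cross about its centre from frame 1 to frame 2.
25° clockwise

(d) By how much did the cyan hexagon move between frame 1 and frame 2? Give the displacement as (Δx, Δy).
(-2, 1)

The cyan hexagon was at (4, 12) in frame 1 and (2, 13) in frame 2.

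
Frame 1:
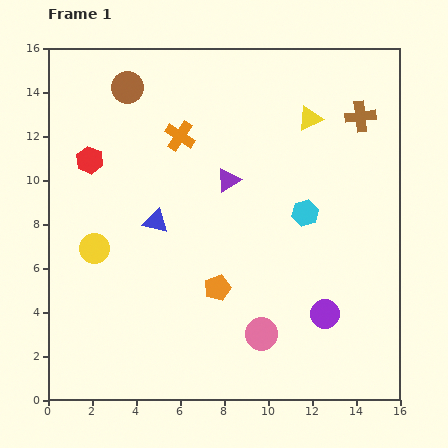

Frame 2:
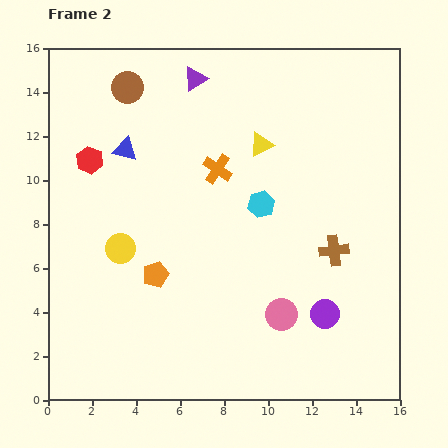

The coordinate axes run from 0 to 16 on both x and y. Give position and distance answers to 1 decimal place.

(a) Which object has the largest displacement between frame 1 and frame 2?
the brown cross

(moved 6.2; next 4.8)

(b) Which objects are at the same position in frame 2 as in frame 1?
the brown circle, the red hexagon, the purple circle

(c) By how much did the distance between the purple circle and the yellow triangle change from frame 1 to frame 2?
-0.7

Distance in frame 1: 8.9. Distance in frame 2: 8.2.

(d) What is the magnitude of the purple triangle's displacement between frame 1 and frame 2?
4.8

The purple triangle moved from (8.2, 10.0) to (6.7, 14.6), a distance of √(1.5² + 4.6²) ≈ 4.8.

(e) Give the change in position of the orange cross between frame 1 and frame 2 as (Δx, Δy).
(1.7, -1.5)

The orange cross was at (6.0, 12.0) in frame 1 and (7.7, 10.5) in frame 2.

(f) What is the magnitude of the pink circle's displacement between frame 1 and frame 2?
1.3

The pink circle moved from (9.7, 3.0) to (10.6, 3.9), a distance of √(0.9² + 0.9²) ≈ 1.3.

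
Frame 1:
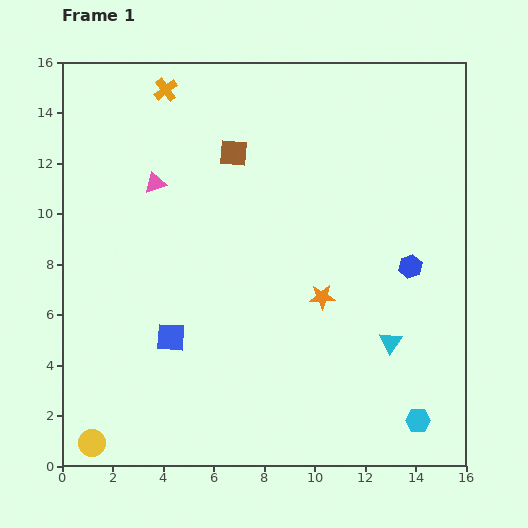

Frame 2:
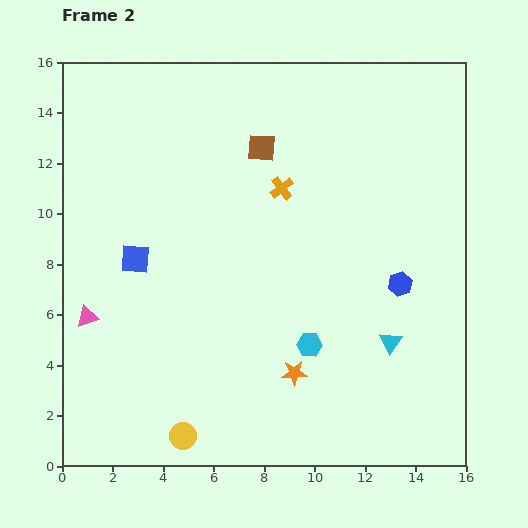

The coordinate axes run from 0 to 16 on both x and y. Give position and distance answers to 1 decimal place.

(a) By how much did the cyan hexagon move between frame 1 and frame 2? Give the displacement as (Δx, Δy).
(-4.3, 3.0)

The cyan hexagon was at (14.1, 1.8) in frame 1 and (9.8, 4.8) in frame 2.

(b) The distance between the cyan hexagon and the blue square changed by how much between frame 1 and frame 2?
-2.6

Distance in frame 1: 10.3. Distance in frame 2: 7.7.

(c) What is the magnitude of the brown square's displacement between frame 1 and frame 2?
1.1

The brown square moved from (6.8, 12.4) to (7.9, 12.6), a distance of √(1.1² + 0.2²) ≈ 1.1.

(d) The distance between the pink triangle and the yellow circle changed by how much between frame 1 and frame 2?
-4.6

Distance in frame 1: 10.6. Distance in frame 2: 6.0.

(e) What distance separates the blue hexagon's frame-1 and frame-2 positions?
0.8

The blue hexagon moved from (13.8, 7.9) to (13.4, 7.2), a distance of √(0.4² + 0.7²) ≈ 0.8.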